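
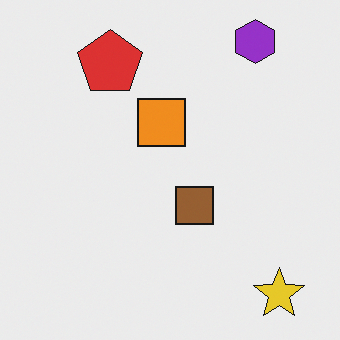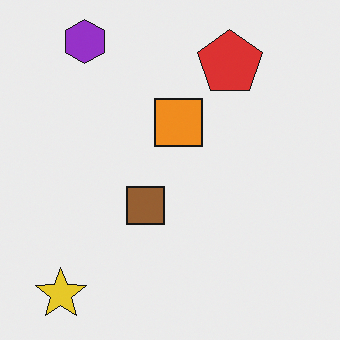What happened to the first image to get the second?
The transformation is: flipped horizontally (left ↔ right).

The yellow star is in the bottom-right of the first image and the bottom-left of the second — shapes on opposite sides of the vertical midline have swapped in a mirror flip.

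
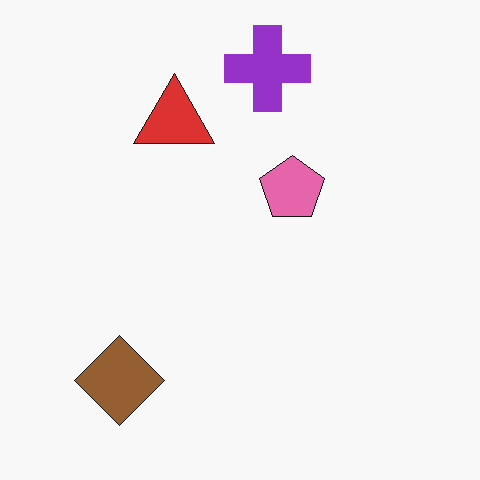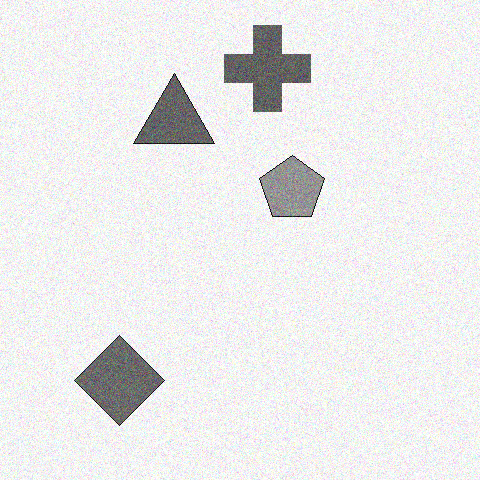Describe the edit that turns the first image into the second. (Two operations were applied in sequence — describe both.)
It was converted to grayscale, then degraded with visible gaussian noise.

All color is removed — every shape is now a shade of grey. Random speckle covers the whole image, including the flat background.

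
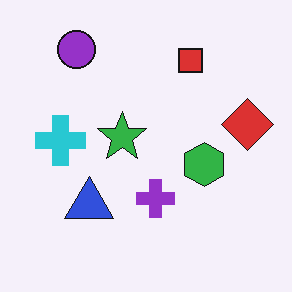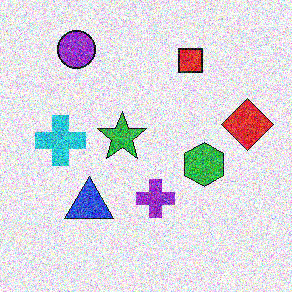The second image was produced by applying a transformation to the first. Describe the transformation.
This is the original image degraded with a thick layer of grain.

Random speckle covers the whole image, including the flat background.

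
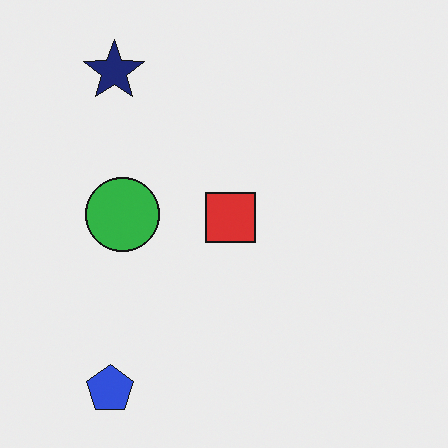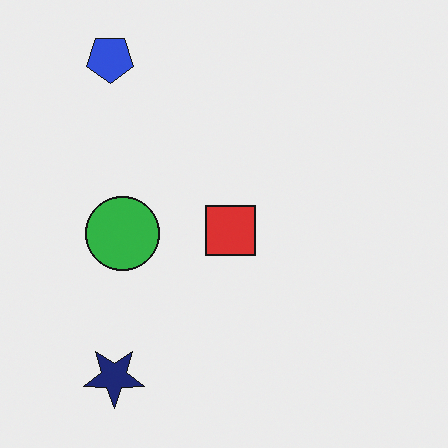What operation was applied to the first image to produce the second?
This is the original image flipped vertically (top ↔ bottom).

The blue pentagon is in the bottom-left of the first image and the top-left of the second — shapes on opposite sides of the horizontal midline have swapped in a mirror flip.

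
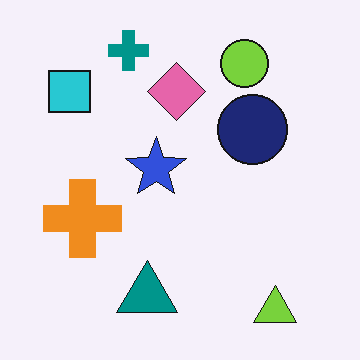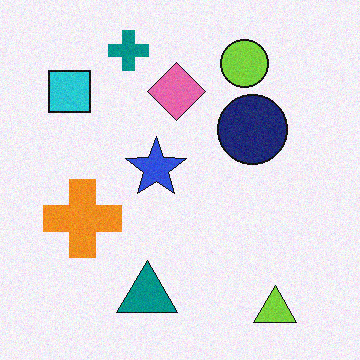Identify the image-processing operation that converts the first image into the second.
The image was degraded with light additive noise.

Random speckle covers the whole image, including the flat background.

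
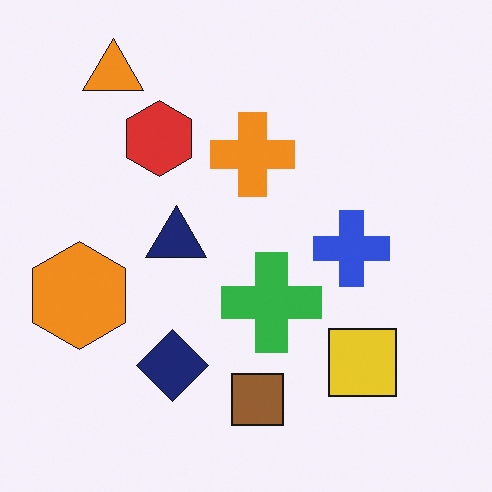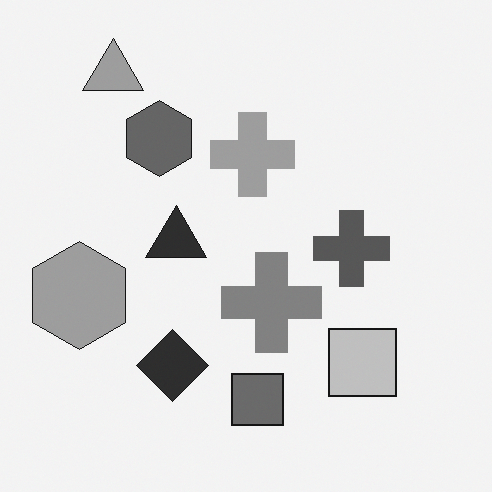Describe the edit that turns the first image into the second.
The second image is the first converted to grayscale.

All color is removed — every shape is now a shade of grey.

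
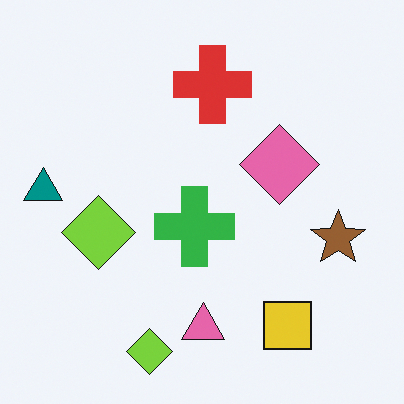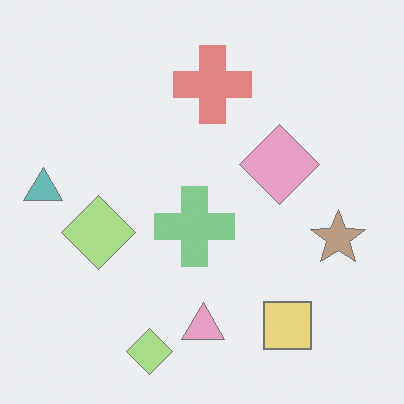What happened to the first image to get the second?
The image was given much lower contrast.

Tones are pushed toward mid-grey across the whole image — a global contrast change.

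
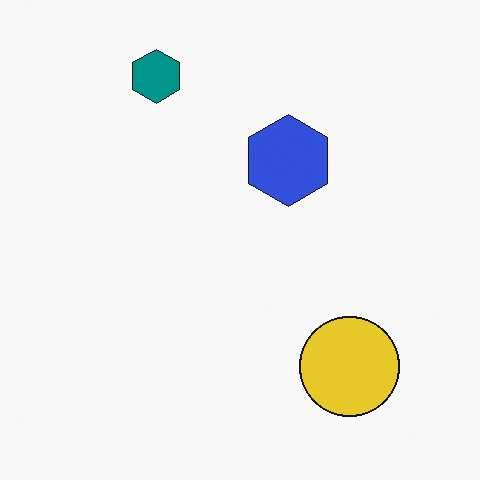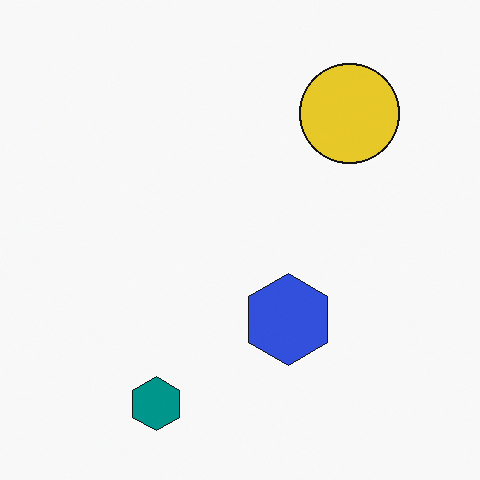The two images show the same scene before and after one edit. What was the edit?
The second image is the first flipped vertically (top ↔ bottom).

The teal hexagon is in the top-left of the first image and the bottom-left of the second — shapes on opposite sides of the horizontal midline have swapped in a mirror flip.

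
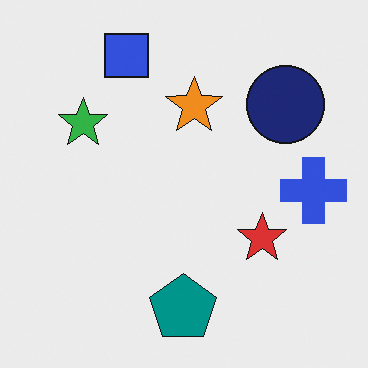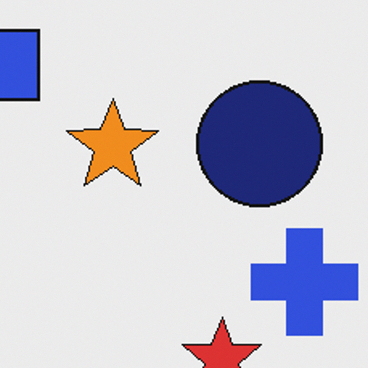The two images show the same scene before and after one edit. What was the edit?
The image was cropped slightly and scaled back up.

The visible shapes are larger and the field of view is narrower; shapes near the original edges may be partly or wholly outside the frame — a crop-and-rescale.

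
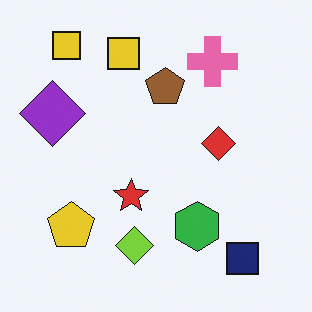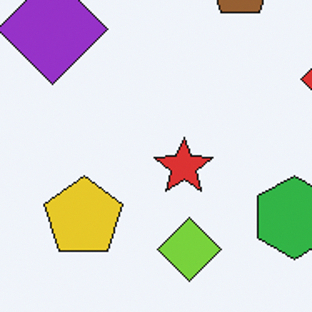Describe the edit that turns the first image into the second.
The transformation is: cropped to a noticeably smaller region and rescaled.

The visible shapes are larger and the field of view is narrower; shapes near the original edges may be partly or wholly outside the frame — a crop-and-rescale.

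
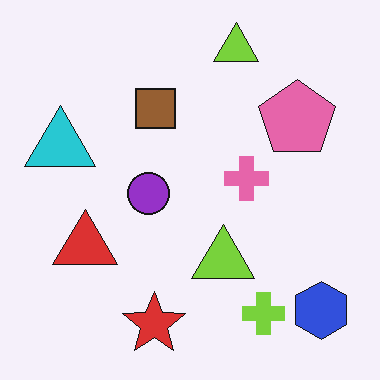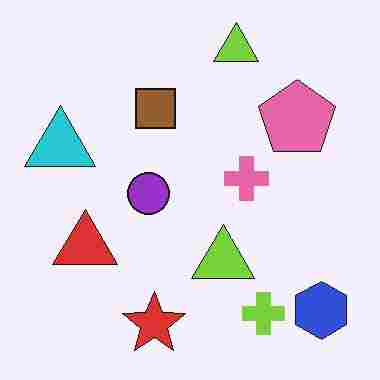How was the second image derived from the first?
It was degraded with heavy JPEG compression.

Blocky 8×8 compression artifacts appear around shape edges and the flat background shows ringing — characteristic JPEG degradation.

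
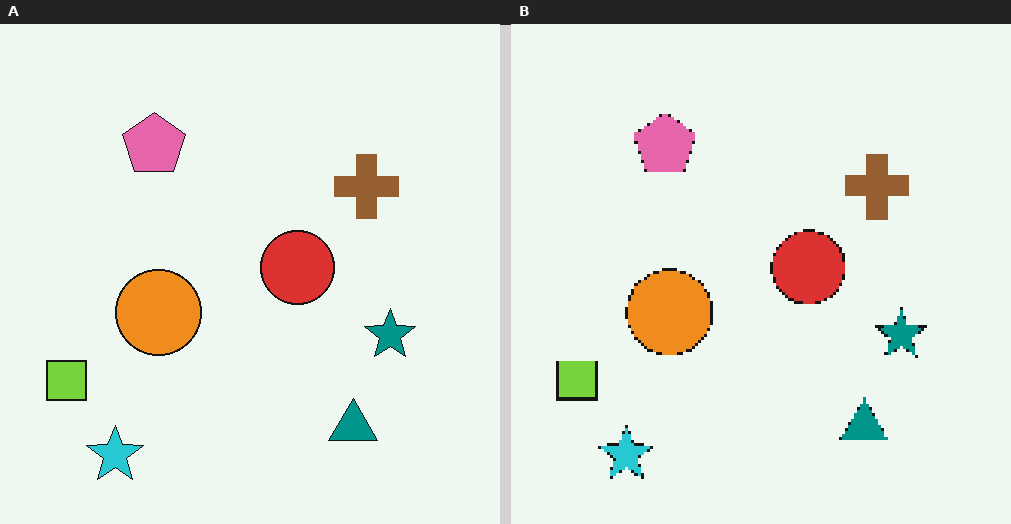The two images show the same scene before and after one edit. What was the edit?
This is the original image lightly pixelated (a mild mosaic effect).

Shapes are reduced to large square blocks; fine edges and outlines are lost — a downscale-then-upscale (mosaic) effect.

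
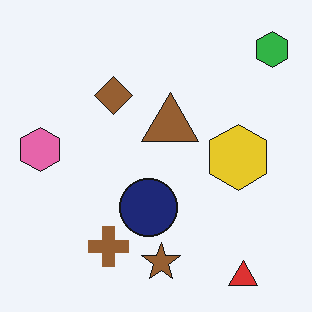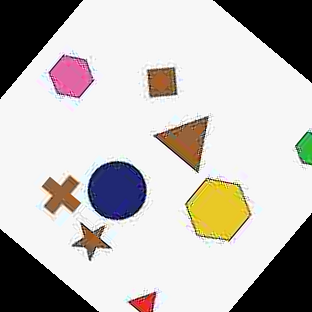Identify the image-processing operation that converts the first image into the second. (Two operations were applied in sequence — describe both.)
This is the original image heavily JPEG-compressed with obvious blocking artifacts, then rotated clockwise by a large amount — several tens of degrees.

Blocky 8×8 compression artifacts appear around shape edges and the flat background shows ringing — characteristic JPEG degradation. Every shape is tilted by the same angle and the image corners show triangular fill wedges — a whole-image rotation by a non-right angle.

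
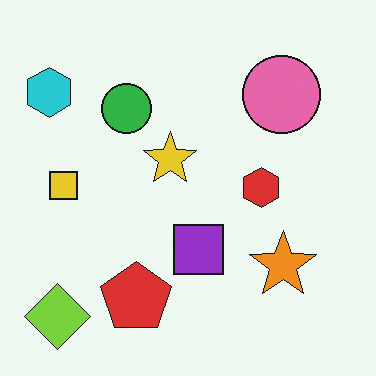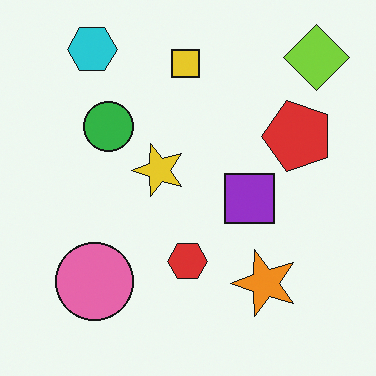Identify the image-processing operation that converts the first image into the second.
This is the original image transposed (reflected across the top-left ↔ bottom-right diagonal).

Shapes have swapped their row and column positions — what was in the top-right is now in the bottom-left — a diagonal reflection.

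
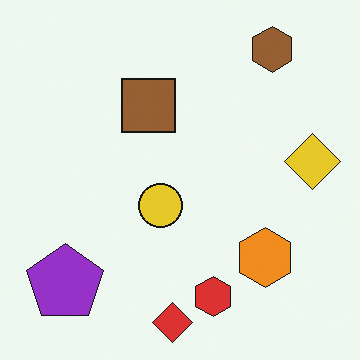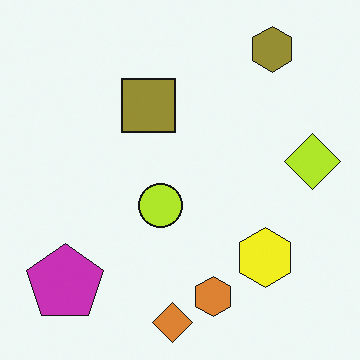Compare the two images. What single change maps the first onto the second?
Hue-shifted slightly.

Every shape's color has rotated by the same amount around the hue wheel — a uniform hue shift.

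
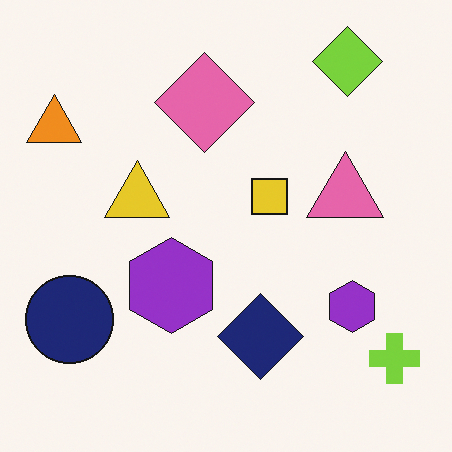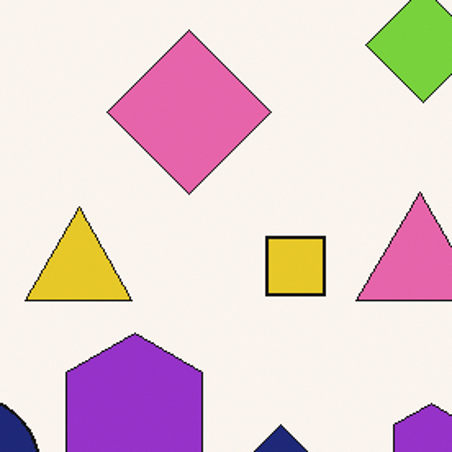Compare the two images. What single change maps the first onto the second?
The transformation is: cropped tightly and scaled back up.

The visible shapes are larger and the field of view is narrower; shapes near the original edges may be partly or wholly outside the frame — a crop-and-rescale.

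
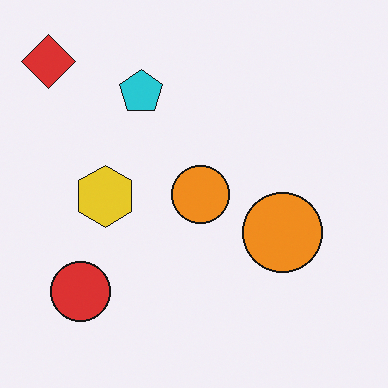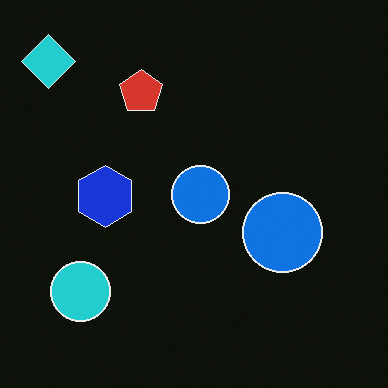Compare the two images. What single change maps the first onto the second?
The transformation is: color-inverted (negative).

The light background has become dark and every shape's color is its complement — a photographic negative.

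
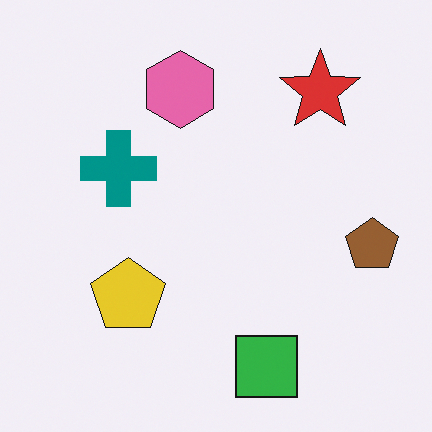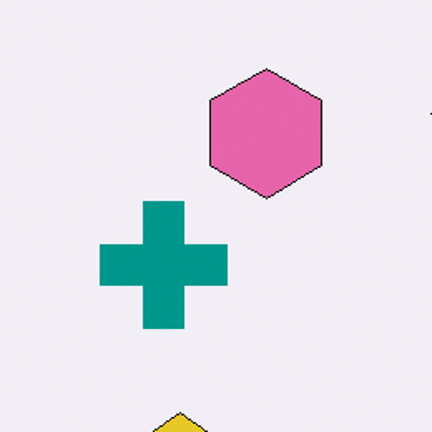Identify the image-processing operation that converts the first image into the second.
This is the original image cropped tightly and scaled back up.

The visible shapes are larger and the field of view is narrower; shapes near the original edges may be partly or wholly outside the frame — a crop-and-rescale.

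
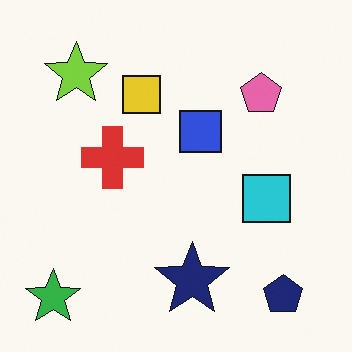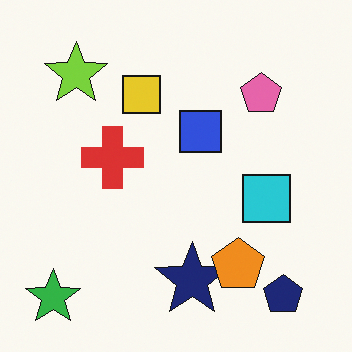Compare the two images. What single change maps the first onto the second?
Overlaid with an additional orange pentagon.

An orange pentagon appears in the second image that is absent from the first.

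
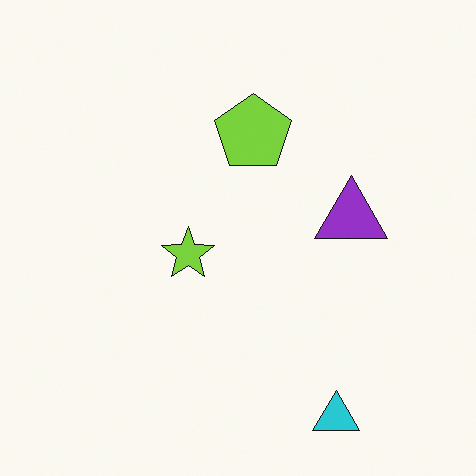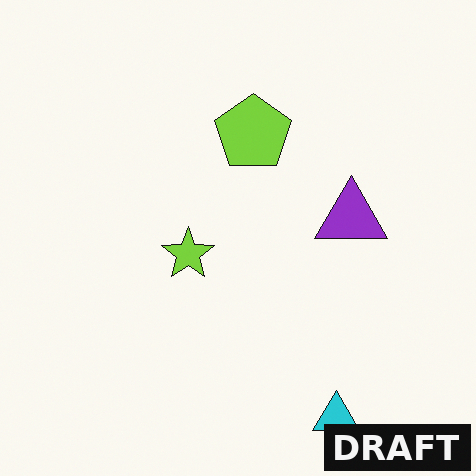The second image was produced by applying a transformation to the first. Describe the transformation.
This is the original image watermarked with the text "DRAFT" in the lower-right corner.

A dark label reading "DRAFT" appears in the lower-right corner.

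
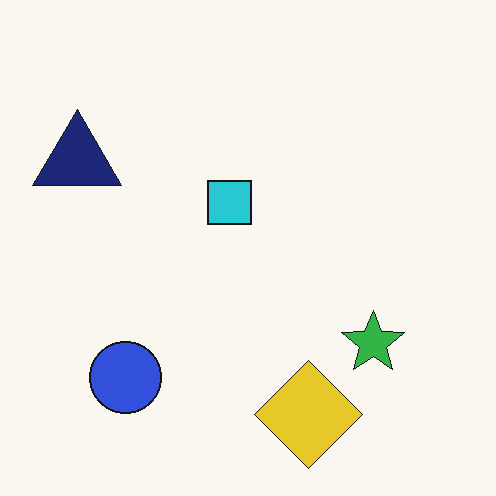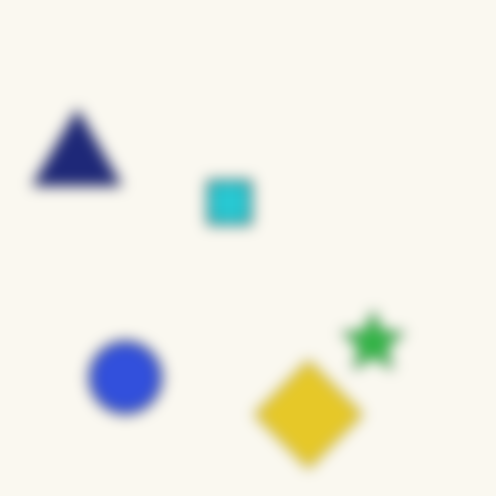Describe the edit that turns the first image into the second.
The transformation is: strongly gaussian-blurred.

Shape edges and outlines are uniformly softened across the whole image.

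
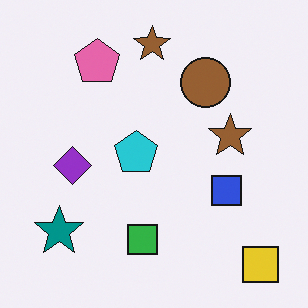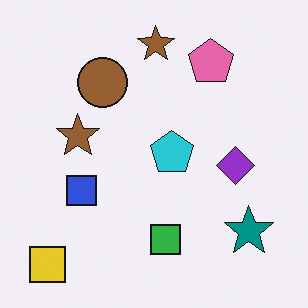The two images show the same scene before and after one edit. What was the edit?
Flipped horizontally (left ↔ right).

The yellow square is in the bottom-right of the first image and the bottom-left of the second — shapes on opposite sides of the vertical midline have swapped in a mirror flip.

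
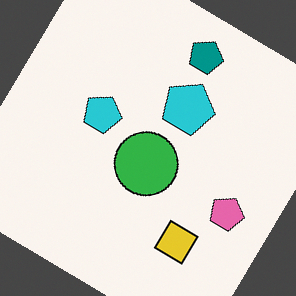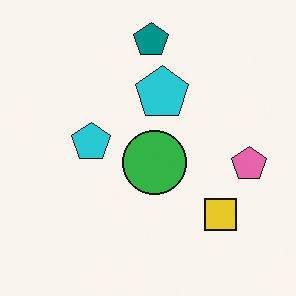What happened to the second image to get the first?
The transformation is: rotated clockwise by a large amount — several tens of degrees.

Every shape is tilted by the same angle and the image corners show triangular fill wedges — a whole-image rotation by a non-right angle.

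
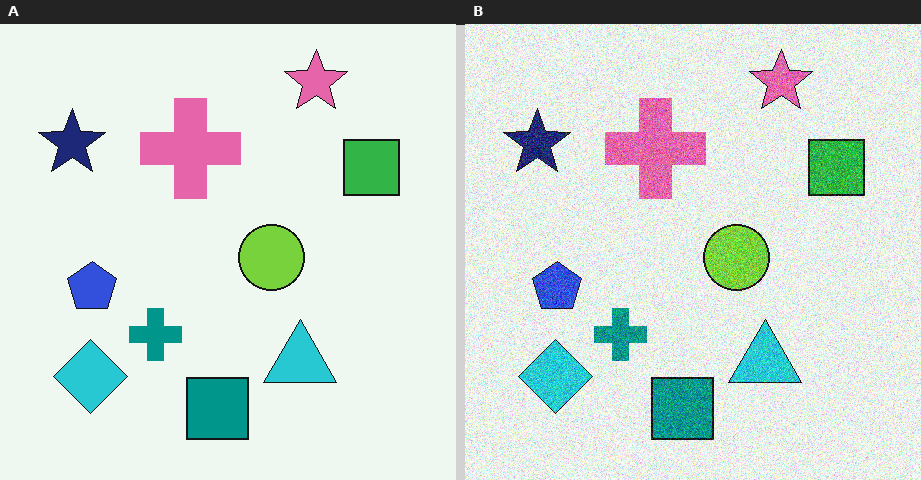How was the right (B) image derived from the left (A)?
The right (B) image is the left (A) degraded with heavy additive noise.

Random speckle covers the whole image, including the flat background.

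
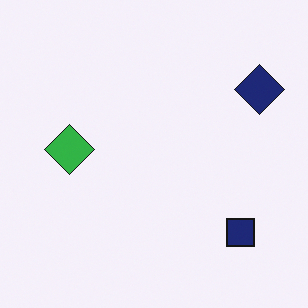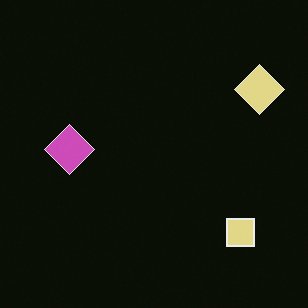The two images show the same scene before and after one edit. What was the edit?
It was color-inverted (negative).

The light background has become dark and every shape's color is its complement — a photographic negative.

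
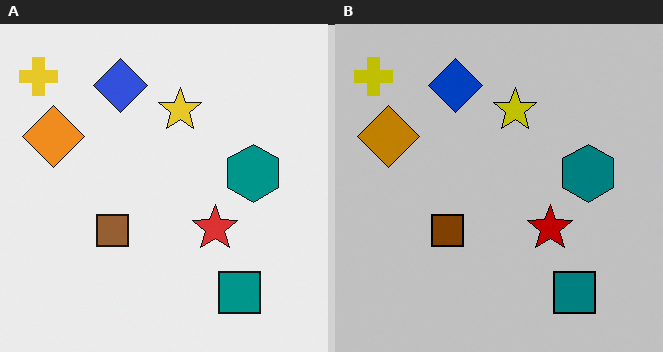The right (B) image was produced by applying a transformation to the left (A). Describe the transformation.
The right (B) image is the left (A) heavily posterized to just a handful of flat colors.

Each flat color has snapped to a coarser quantized level — most visibly, the near-white background has dropped to a flat grey.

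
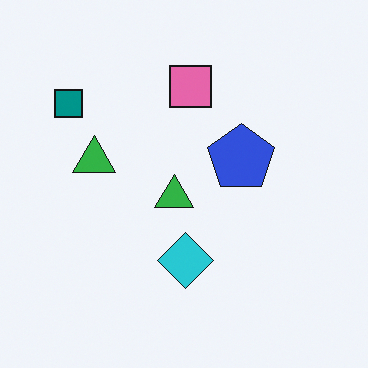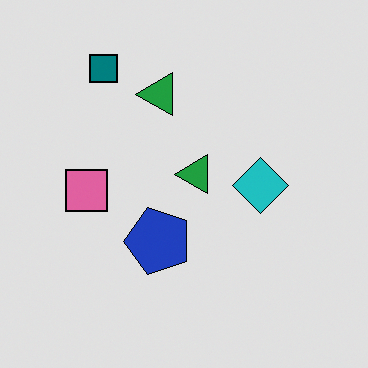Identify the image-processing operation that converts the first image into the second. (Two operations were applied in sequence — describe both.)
The transformation is: moderately posterized, then transposed (reflected across the top-left ↔ bottom-right diagonal).

Each flat color has snapped to a coarser quantized level — most visibly, the near-white background has dropped to a flat grey. Shapes have swapped their row and column positions — what was in the top-right is now in the bottom-left — a diagonal reflection.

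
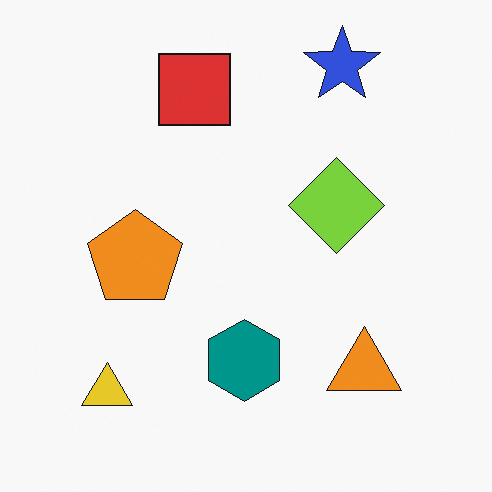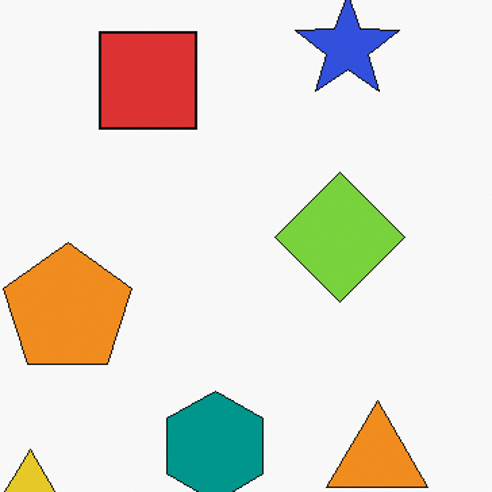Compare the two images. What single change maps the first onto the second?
It was cropped to a modestly smaller region and rescaled.

The visible shapes are larger and the field of view is narrower; shapes near the original edges may be partly or wholly outside the frame — a crop-and-rescale.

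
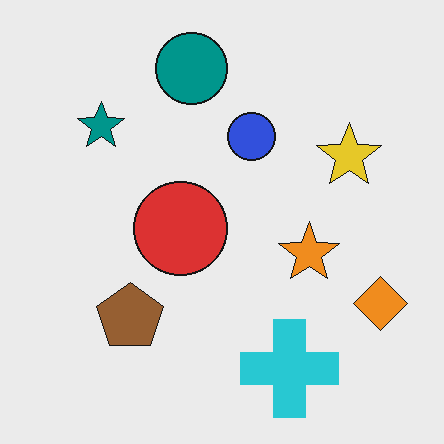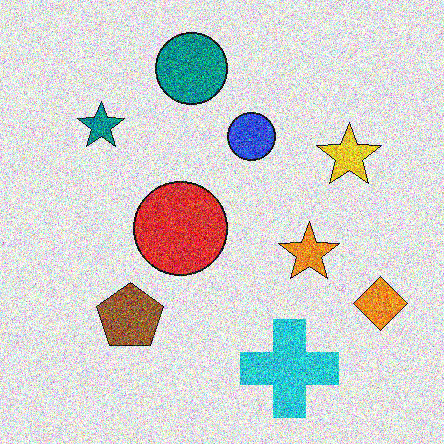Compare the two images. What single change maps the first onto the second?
It was degraded with a thick layer of grain.

Random speckle covers the whole image, including the flat background.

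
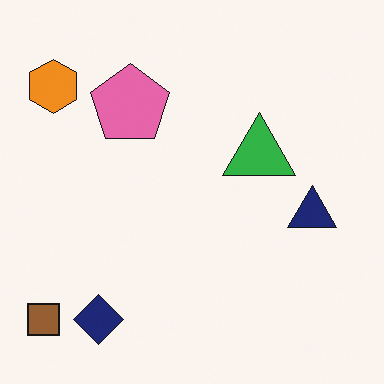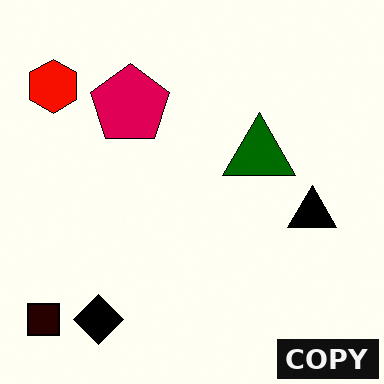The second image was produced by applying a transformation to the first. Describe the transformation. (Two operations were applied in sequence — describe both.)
The second image is the first given much higher contrast, then watermarked with the text "COPY" in the lower-right corner.

Tones are pushed away from mid-grey across the whole image — a global contrast change. A dark label reading "COPY" appears in the lower-right corner.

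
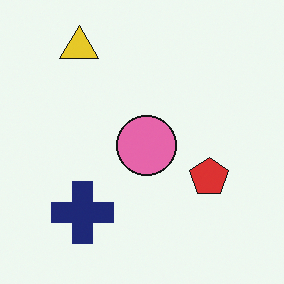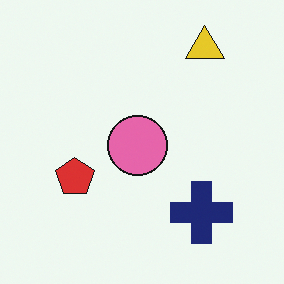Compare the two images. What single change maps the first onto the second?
The transformation is: flipped horizontally (left ↔ right).

The red pentagon is in the right of the first image and the left of the second — shapes on opposite sides of the vertical midline have swapped in a mirror flip.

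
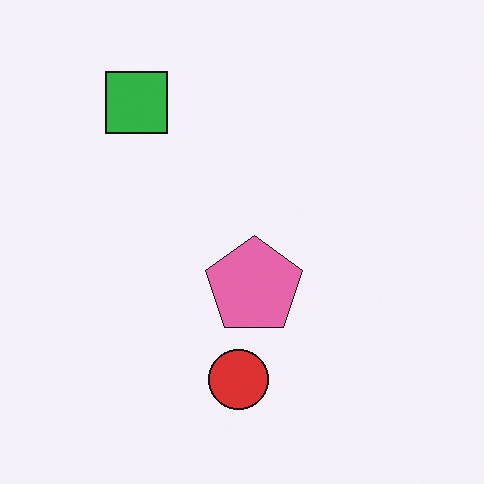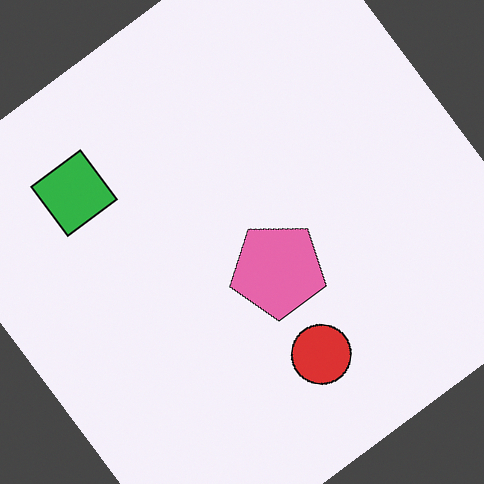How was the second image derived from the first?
The image was rotated counter-clockwise by a large amount — several tens of degrees.

Every shape is tilted by the same angle and the image corners show triangular fill wedges — a whole-image rotation by a non-right angle.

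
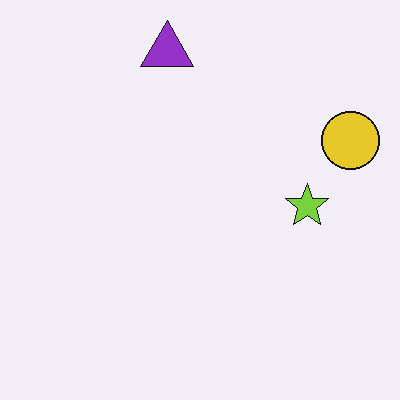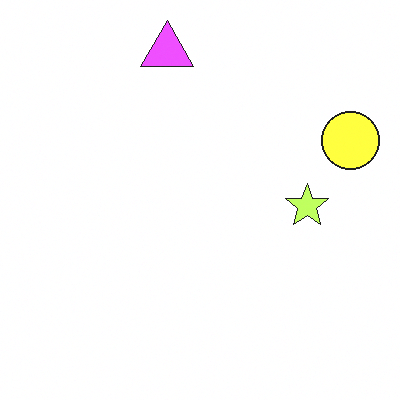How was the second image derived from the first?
The second image is the first noticeably brightened.

Every pixel — background and shapes alike — is uniformly brightened.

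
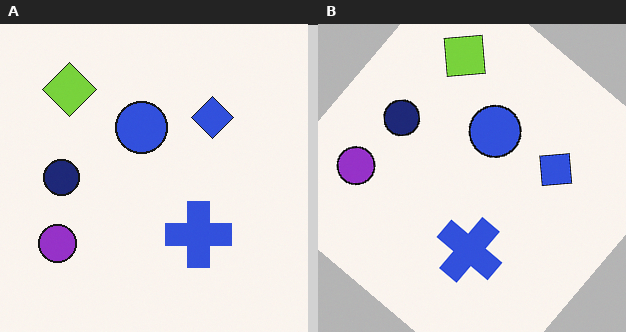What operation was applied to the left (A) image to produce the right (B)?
The right (B) image is the left (A) rotated clockwise by a large amount — several tens of degrees.

Every shape is tilted by the same angle and the image corners show triangular fill wedges — a whole-image rotation by a non-right angle.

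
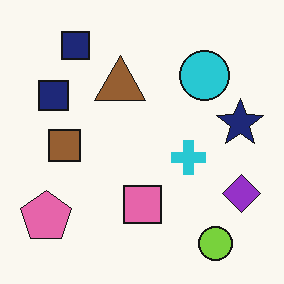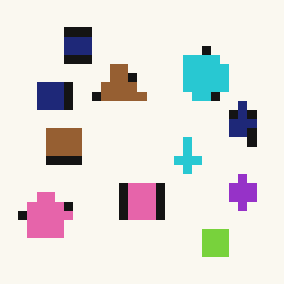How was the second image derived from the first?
The second image is the first heavily pixelated into large blocks.

Shapes are reduced to large square blocks; fine edges and outlines are lost — a downscale-then-upscale (mosaic) effect.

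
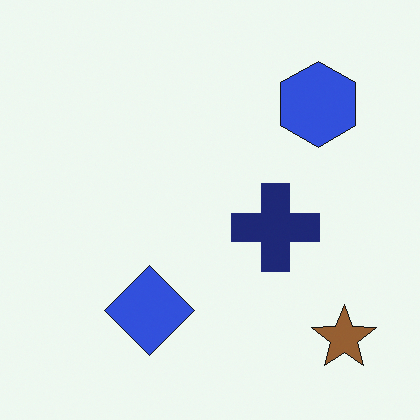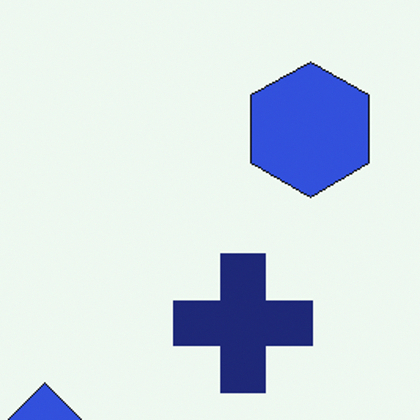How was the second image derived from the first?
The transformation is: cropped to a modestly smaller region and rescaled.

The visible shapes are larger and the field of view is narrower; shapes near the original edges may be partly or wholly outside the frame — a crop-and-rescale.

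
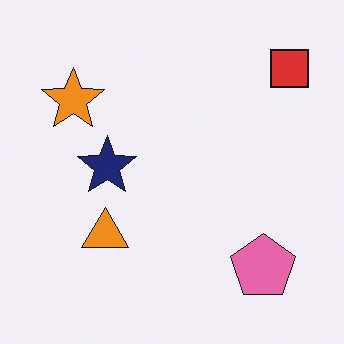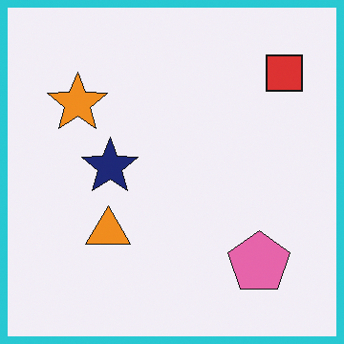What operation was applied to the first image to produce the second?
This is the original image framed with a cyan border.

A solid cyan frame runs around the edge of the second image, with the content slightly shrunk inside it.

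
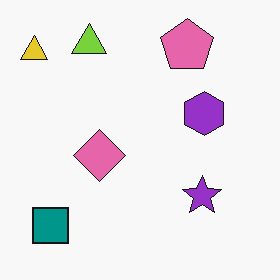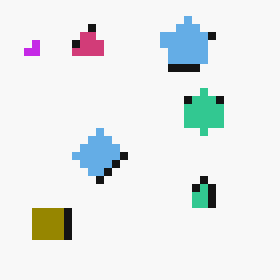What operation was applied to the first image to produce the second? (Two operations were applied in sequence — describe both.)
The image was hue-shifted by a large amount, then moderately pixelated.

Every shape's color has rotated by the same amount around the hue wheel — a uniform hue shift. Shapes are reduced to large square blocks; fine edges and outlines are lost — a downscale-then-upscale (mosaic) effect.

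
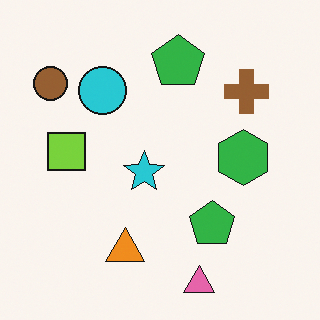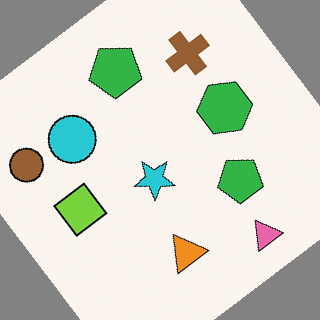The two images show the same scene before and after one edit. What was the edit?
Rotated counter-clockwise by a large amount — several tens of degrees.

Every shape is tilted by the same angle and the image corners show triangular fill wedges — a whole-image rotation by a non-right angle.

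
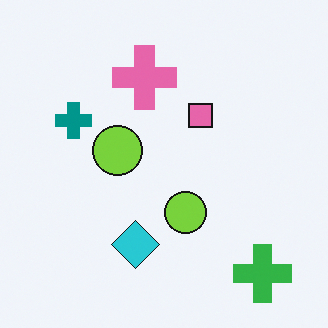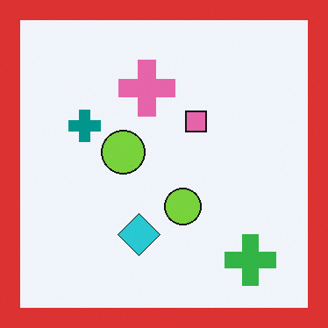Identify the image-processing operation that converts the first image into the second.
It was framed with a red border.

A solid red frame runs around the edge of the second image, with the content slightly shrunk inside it.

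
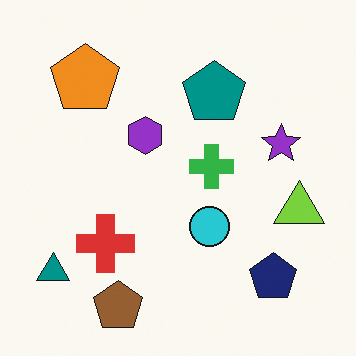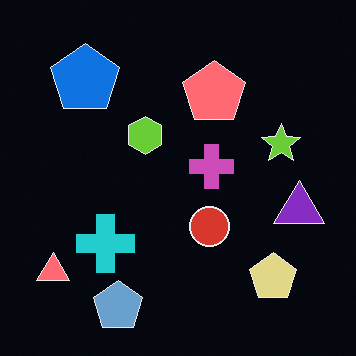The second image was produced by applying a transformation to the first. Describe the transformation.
This is the original image color-inverted (negative).

The light background has become dark and every shape's color is its complement — a photographic negative.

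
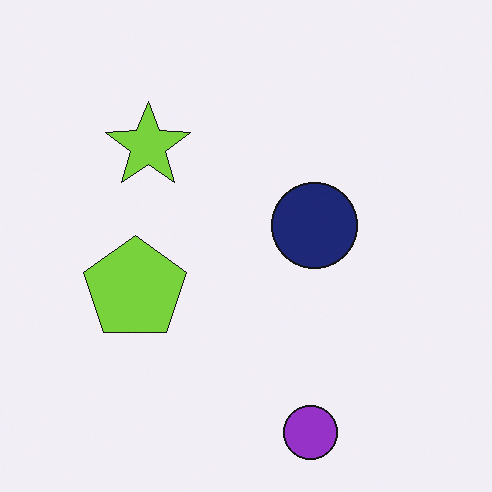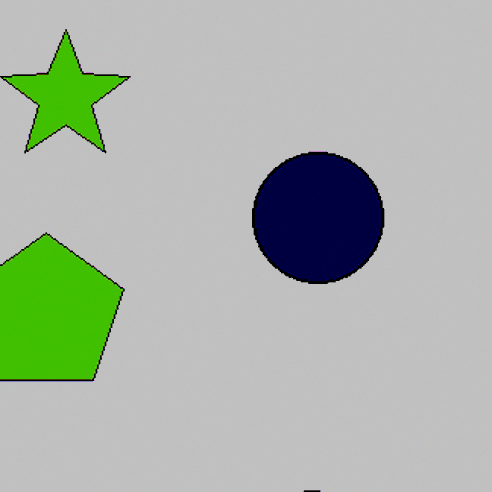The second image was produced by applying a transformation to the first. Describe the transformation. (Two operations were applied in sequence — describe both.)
Cropped slightly and scaled back up, then aggressively posterized.

The visible shapes are larger and the field of view is narrower; shapes near the original edges may be partly or wholly outside the frame — a crop-and-rescale. Each flat color has snapped to a coarser quantized level — most visibly, the near-white background has dropped to a flat grey.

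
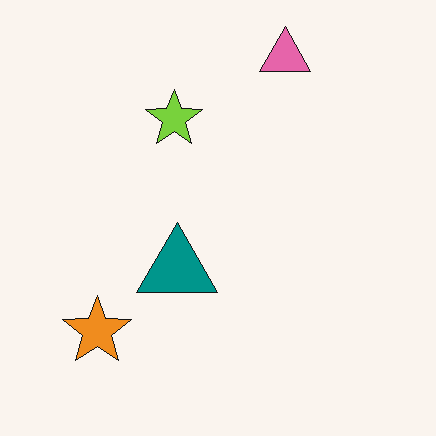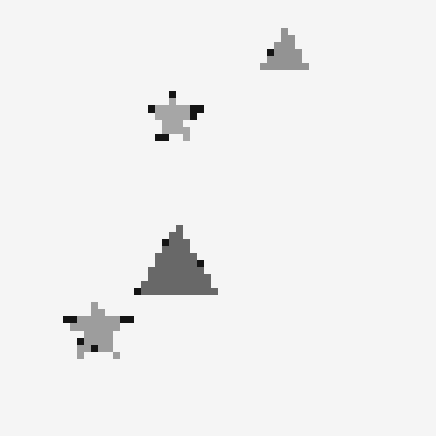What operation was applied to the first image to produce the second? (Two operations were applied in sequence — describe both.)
This is the original image converted to grayscale, then moderately pixelated.

All color is removed — every shape is now a shade of grey. Shapes are reduced to large square blocks; fine edges and outlines are lost — a downscale-then-upscale (mosaic) effect.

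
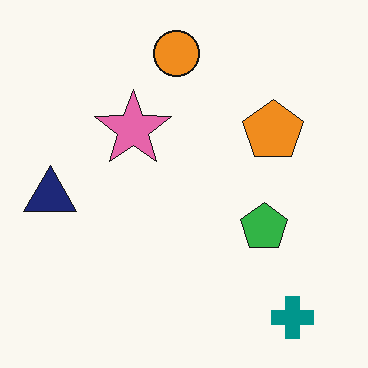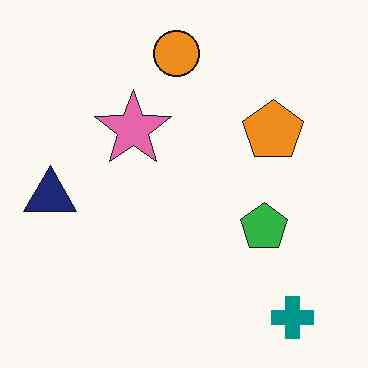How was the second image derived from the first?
Given moderate JPEG compression.

Blocky 8×8 compression artifacts appear around shape edges and the flat background shows ringing — characteristic JPEG degradation.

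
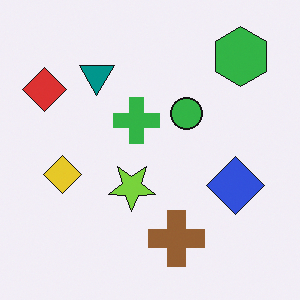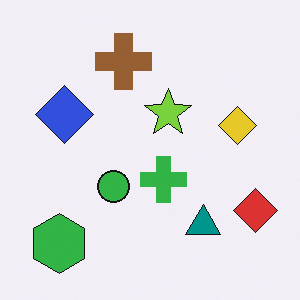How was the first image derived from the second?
The transformation is: rotated 180°.

The green hexagon sits in the bottom-left of the second image and the top-right of the first — consistent with a whole-image 180° rotation.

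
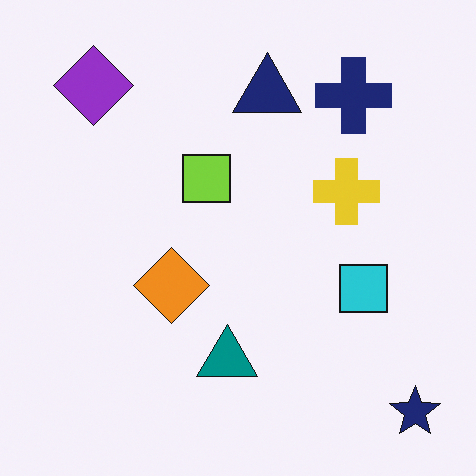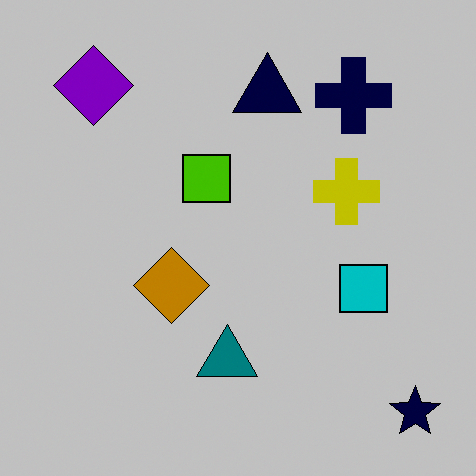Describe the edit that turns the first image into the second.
It was heavily posterized to just a handful of flat colors.

Each flat color has snapped to a coarser quantized level — most visibly, the near-white background has dropped to a flat grey.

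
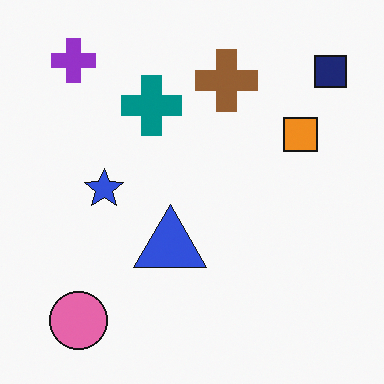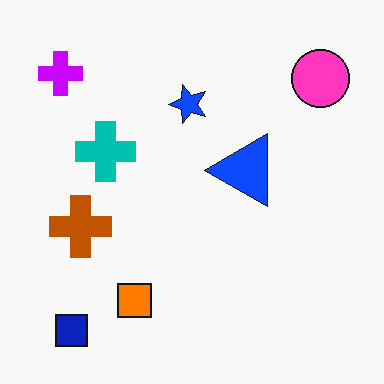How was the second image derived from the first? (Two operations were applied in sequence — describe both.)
This is the original image made much more vivid (saturation change), then transposed (reflected across the top-left ↔ bottom-right diagonal).

All colors are more vivid — a global saturation change. Shapes have swapped their row and column positions — what was in the top-right is now in the bottom-left — a diagonal reflection.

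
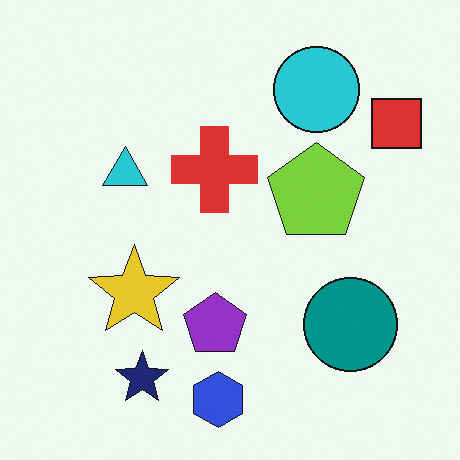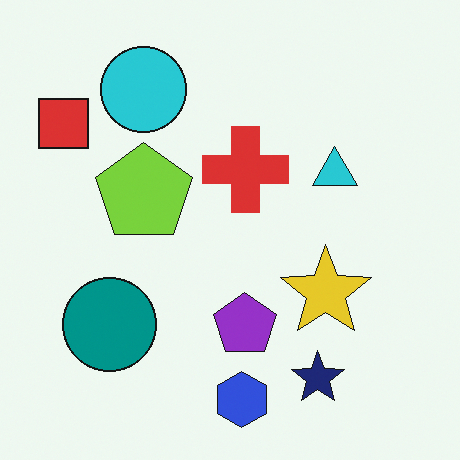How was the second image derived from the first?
The second image is the first flipped horizontally (left ↔ right).

The red square is in the top-right of the first image and the top-left of the second — shapes on opposite sides of the vertical midline have swapped in a mirror flip.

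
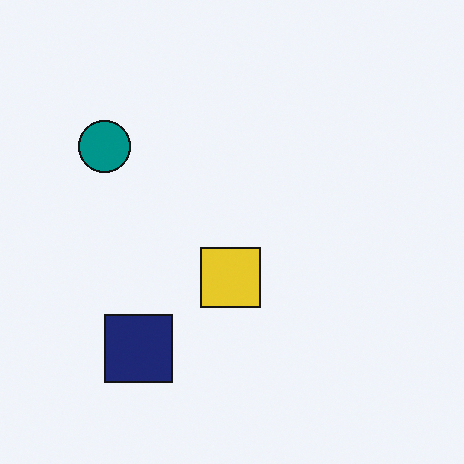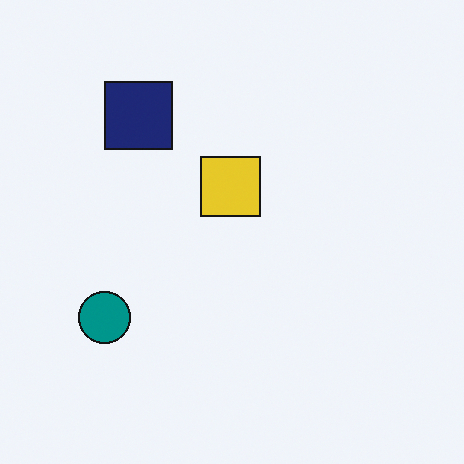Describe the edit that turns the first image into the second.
The transformation is: flipped vertically (top ↔ bottom).

The navy square is in the bottom-left of the first image and the top-left of the second — shapes on opposite sides of the horizontal midline have swapped in a mirror flip.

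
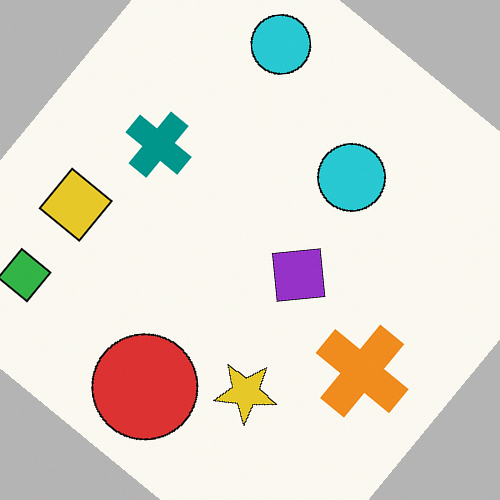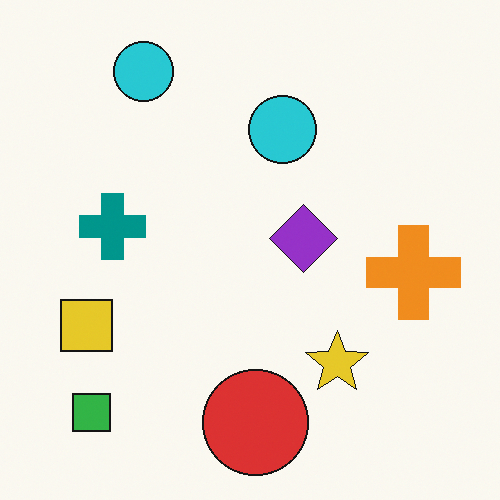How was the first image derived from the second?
It was rotated clockwise by a large amount — several tens of degrees.

Every shape is tilted by the same angle and the image corners show triangular fill wedges — a whole-image rotation by a non-right angle.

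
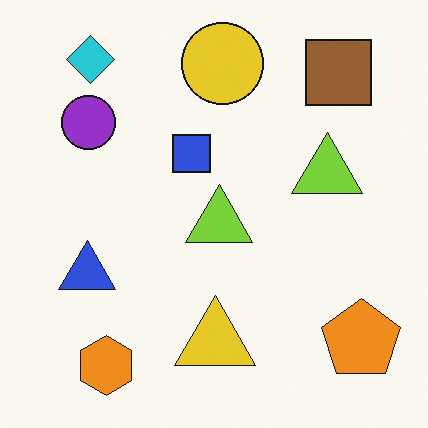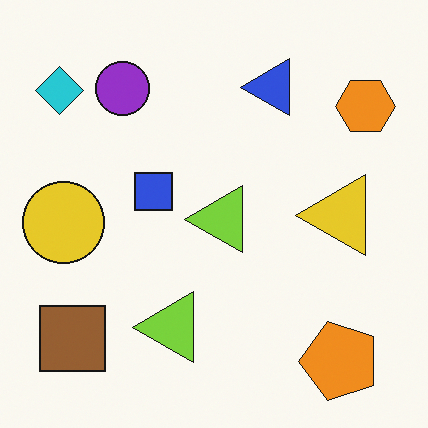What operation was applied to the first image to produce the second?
It was transposed (reflected across the top-left ↔ bottom-right diagonal).

Shapes have swapped their row and column positions — what was in the top-right is now in the bottom-left — a diagonal reflection.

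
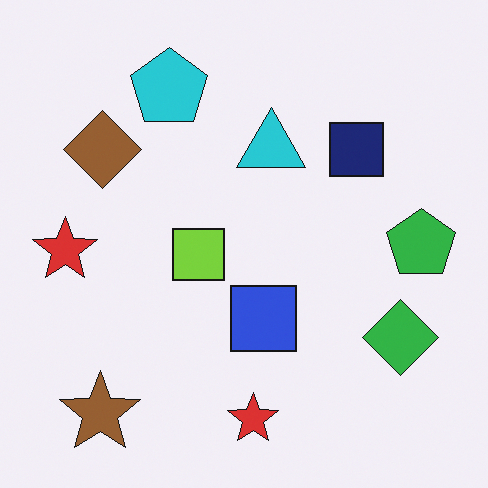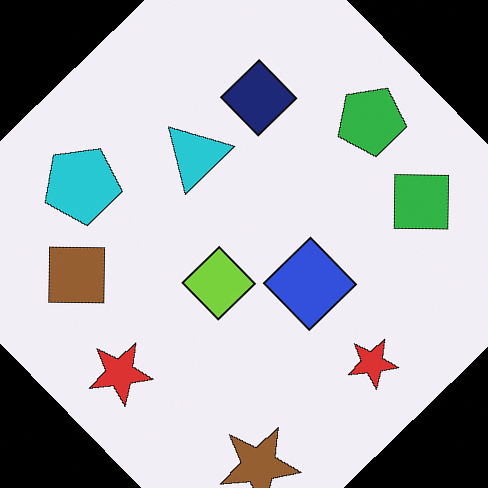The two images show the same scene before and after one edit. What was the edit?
The second image is the first rotated counter-clockwise by a large amount — several tens of degrees.

Every shape is tilted by the same angle and the image corners show triangular fill wedges — a whole-image rotation by a non-right angle.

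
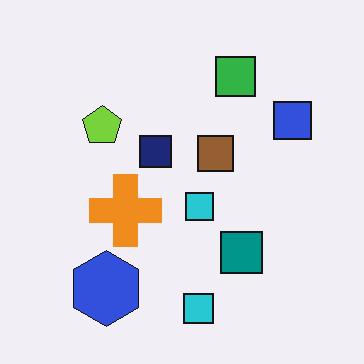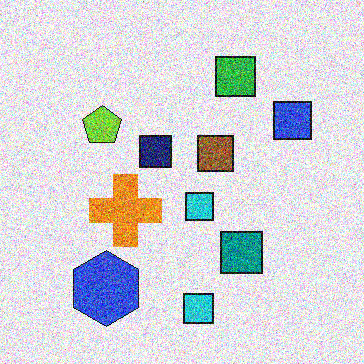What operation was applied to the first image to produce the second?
It was degraded with heavy additive noise.

Random speckle covers the whole image, including the flat background.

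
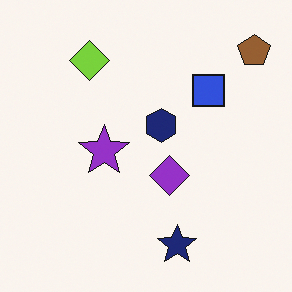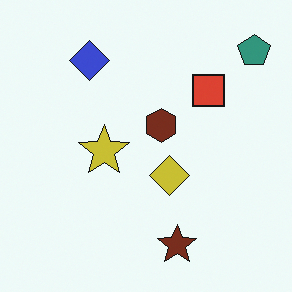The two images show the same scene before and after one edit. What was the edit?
This is the original image hue-shifted noticeably.

Every shape's color has rotated by the same amount around the hue wheel — a uniform hue shift.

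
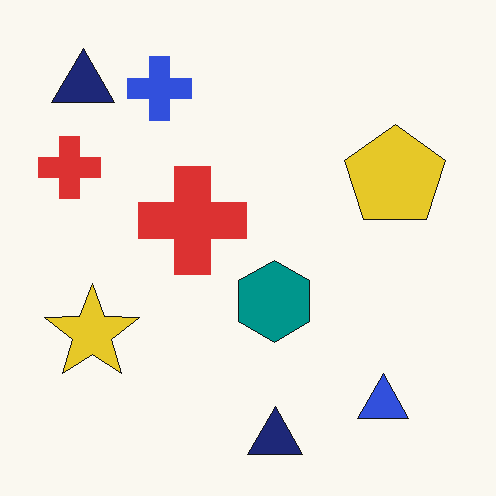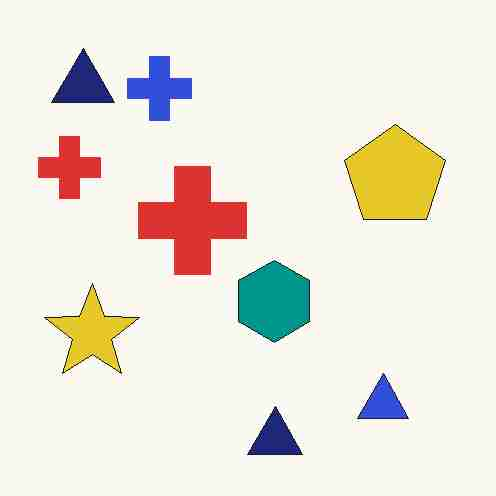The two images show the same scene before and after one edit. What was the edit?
Heavily JPEG-compressed with obvious blocking artifacts.

Blocky 8×8 compression artifacts appear around shape edges and the flat background shows ringing — characteristic JPEG degradation.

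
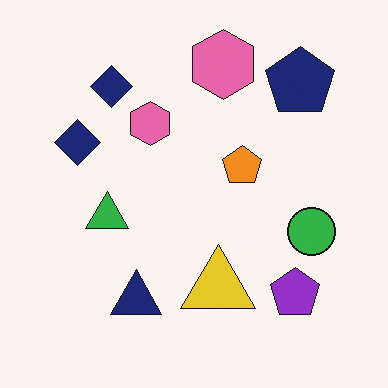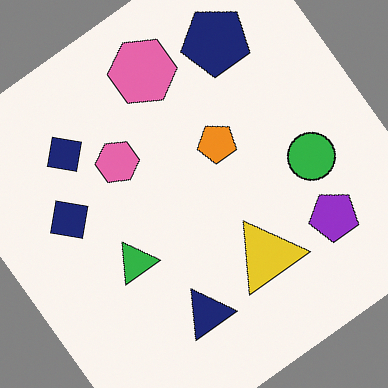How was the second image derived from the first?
This is the original image rotated counter-clockwise by a large amount — several tens of degrees.

Every shape is tilted by the same angle and the image corners show triangular fill wedges — a whole-image rotation by a non-right angle.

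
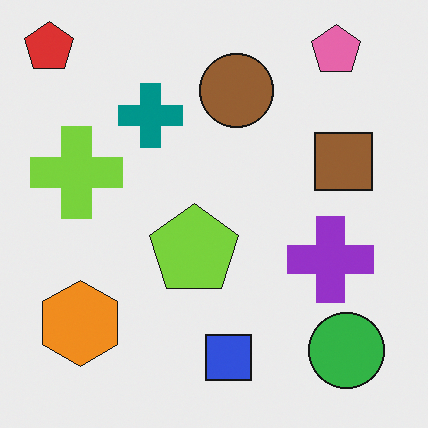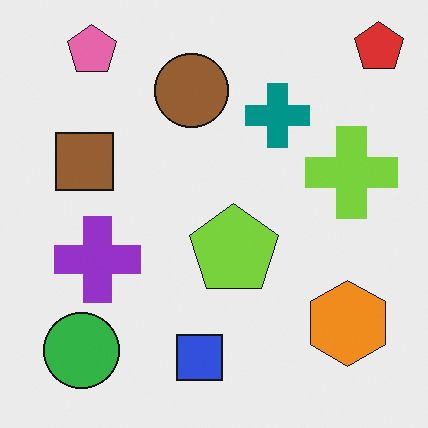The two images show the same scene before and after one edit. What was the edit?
Flipped horizontally (left ↔ right).

The red pentagon is in the top-left of the first image and the top-right of the second — shapes on opposite sides of the vertical midline have swapped in a mirror flip.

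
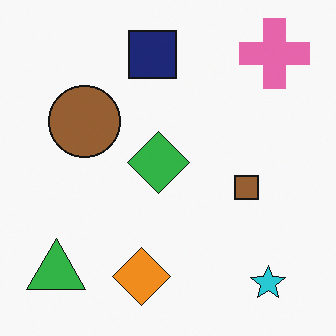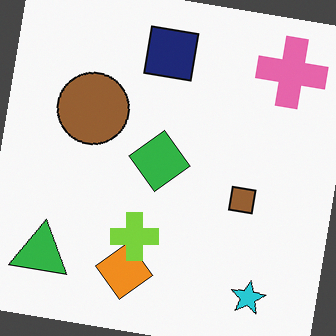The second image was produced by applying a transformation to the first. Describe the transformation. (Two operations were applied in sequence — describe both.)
The image was rotated clockwise by a few degrees, then overlaid with an additional lime cross.

Every shape is tilted by the same angle and the image corners show triangular fill wedges — a whole-image rotation by a non-right angle. A lime cross appears in the second image that is absent from the first.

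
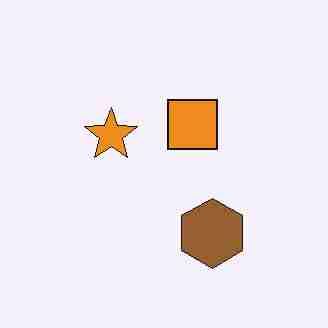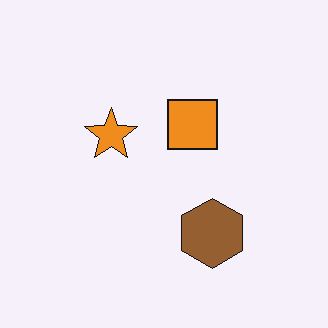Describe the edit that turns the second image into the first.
This is the original image degraded with heavy JPEG compression.

Blocky 8×8 compression artifacts appear around shape edges and the flat background shows ringing — characteristic JPEG degradation.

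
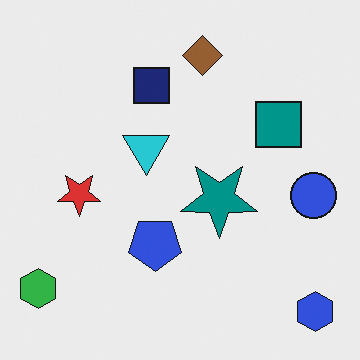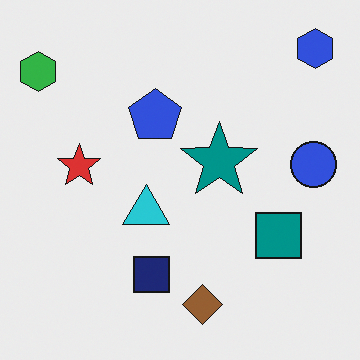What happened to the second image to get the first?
The transformation is: flipped vertically (top ↔ bottom).

The blue hexagon is in the top-right of the second image and the bottom-right of the first — shapes on opposite sides of the horizontal midline have swapped in a mirror flip.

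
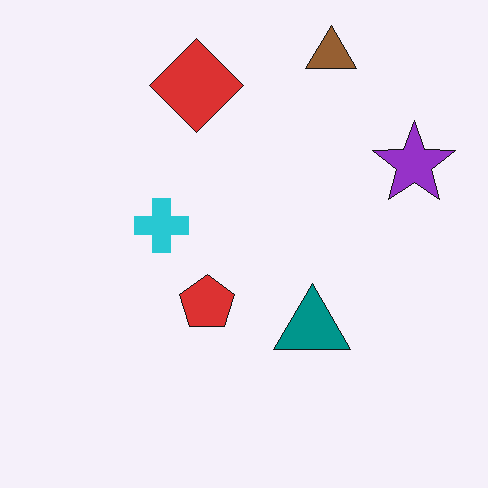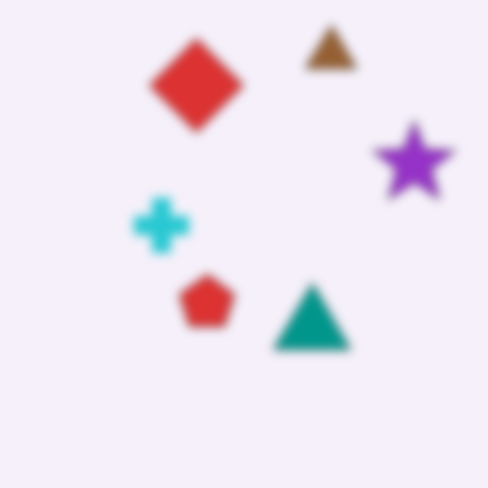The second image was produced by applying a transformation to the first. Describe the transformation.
The image was strongly gaussian-blurred.

Shape edges and outlines are uniformly softened across the whole image.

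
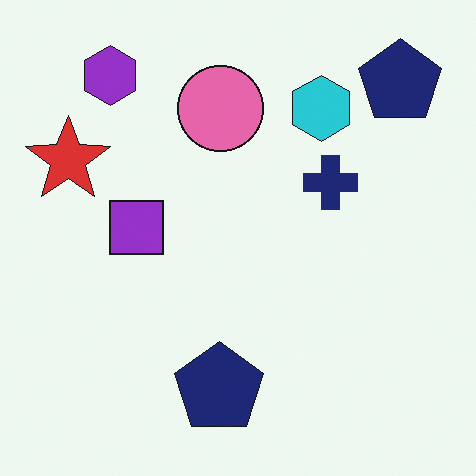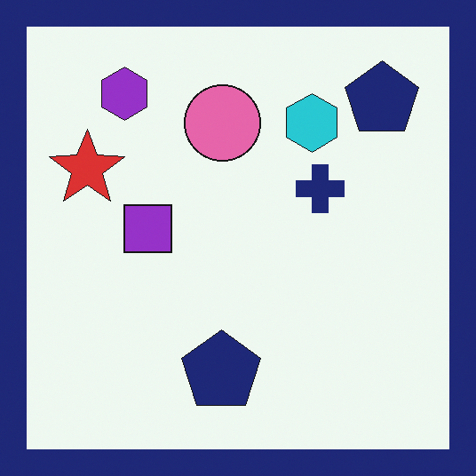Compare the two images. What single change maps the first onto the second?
The second image is the first framed with a navy border.

A solid navy frame runs around the edge of the second image, with the content slightly shrunk inside it.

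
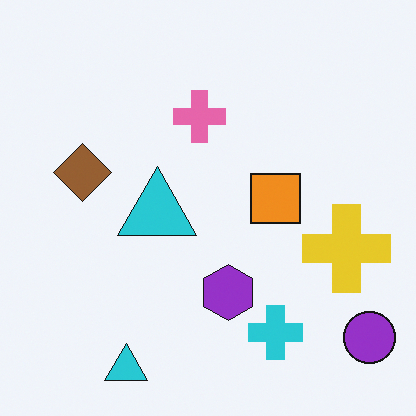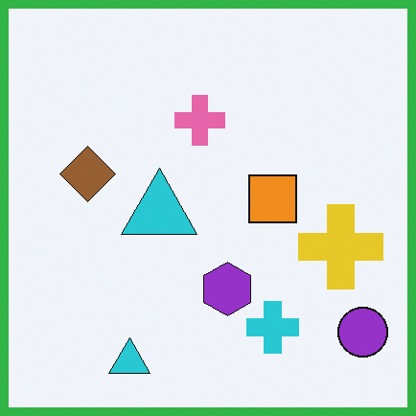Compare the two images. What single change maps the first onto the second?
The transformation is: framed with a green border.

A solid green frame runs around the edge of the second image, with the content slightly shrunk inside it.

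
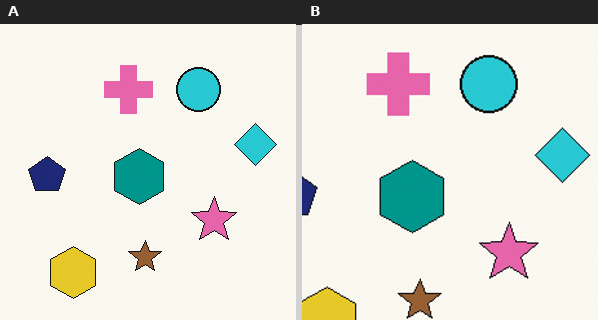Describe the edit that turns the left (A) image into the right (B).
It was cropped to a modestly smaller region and rescaled.

The visible shapes are larger and the field of view is narrower; shapes near the original edges may be partly or wholly outside the frame — a crop-and-rescale.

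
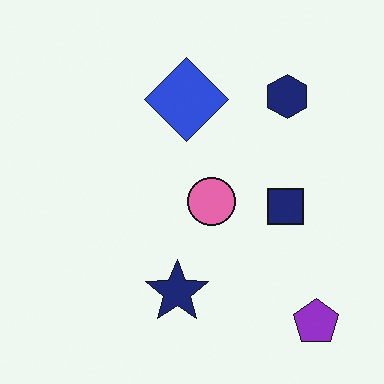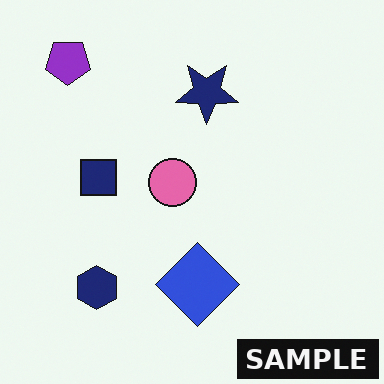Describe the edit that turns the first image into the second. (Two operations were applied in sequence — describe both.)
It was rotated 180°, then watermarked with the text "SAMPLE" in the lower-right corner.

The purple pentagon sits in the bottom-right of the first image and the top-left of the second — consistent with a whole-image 180° rotation. A dark label reading "SAMPLE" appears in the lower-right corner.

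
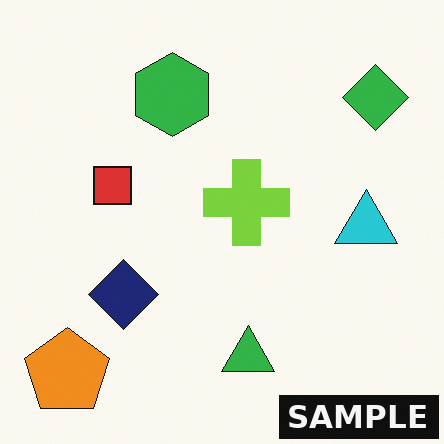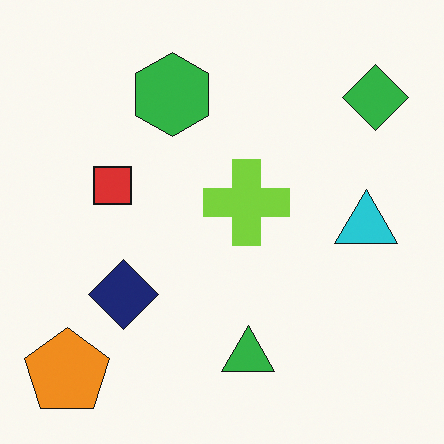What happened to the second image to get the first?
Watermarked with the text "SAMPLE" in the lower-right corner.

A dark label reading "SAMPLE" appears in the lower-right corner.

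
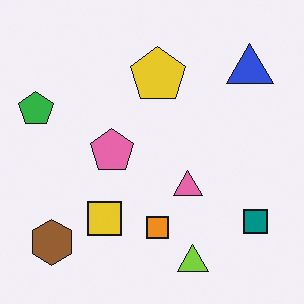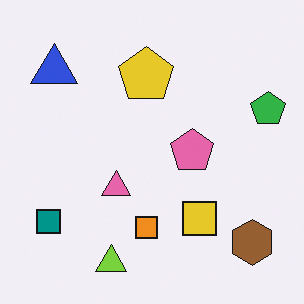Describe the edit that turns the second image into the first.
The transformation is: flipped horizontally (left ↔ right).

The green pentagon is in the right of the second image and the left of the first — shapes on opposite sides of the vertical midline have swapped in a mirror flip.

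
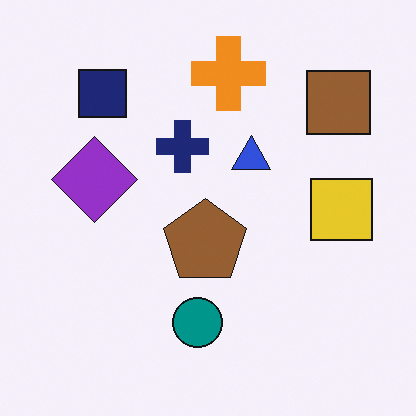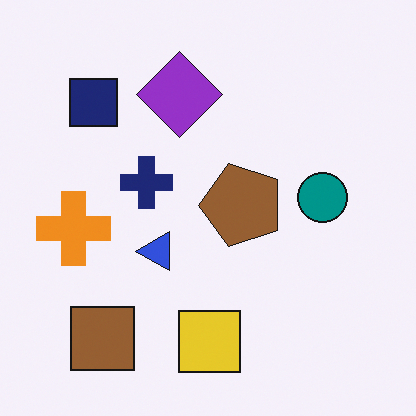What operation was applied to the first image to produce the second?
The transformation is: transposed (reflected across the top-left ↔ bottom-right diagonal).

Shapes have swapped their row and column positions — what was in the top-right is now in the bottom-left — a diagonal reflection.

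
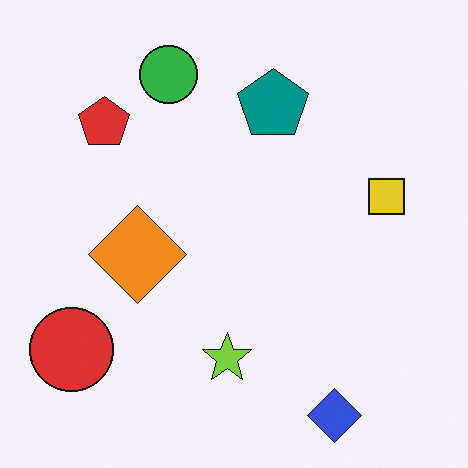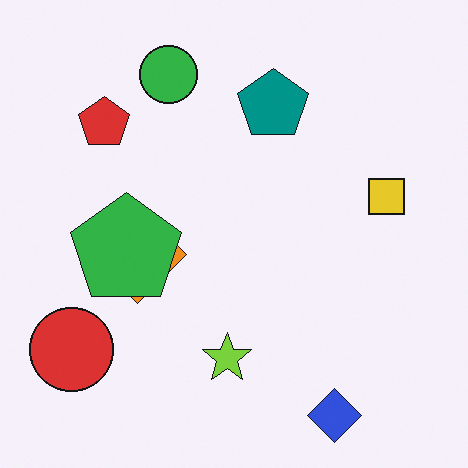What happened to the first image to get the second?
The image was overlaid with an additional green pentagon.

A green pentagon appears in the second image that is absent from the first.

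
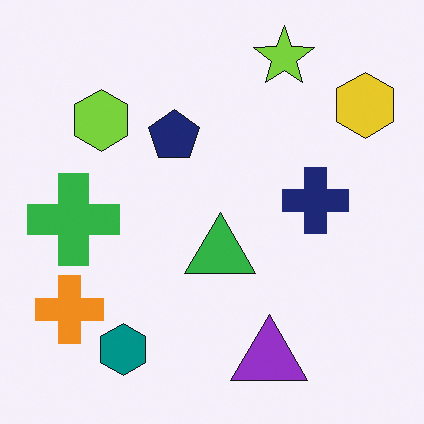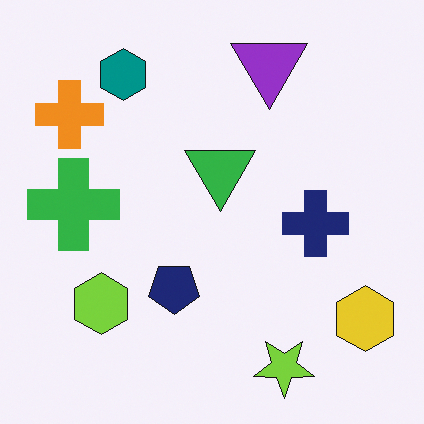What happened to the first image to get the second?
The transformation is: flipped vertically (top ↔ bottom).

The lime star is in the top-right of the first image and the bottom-right of the second — shapes on opposite sides of the horizontal midline have swapped in a mirror flip.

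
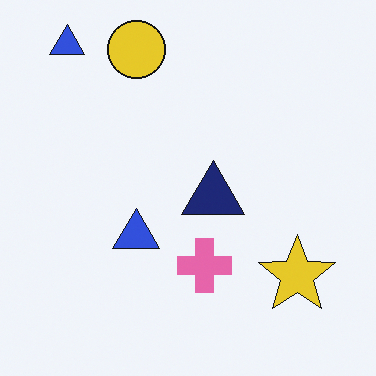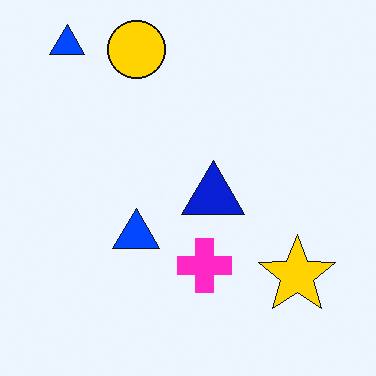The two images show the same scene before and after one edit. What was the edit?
The second image is the first made much more vivid (saturation change).

All colors are more vivid — a global saturation change.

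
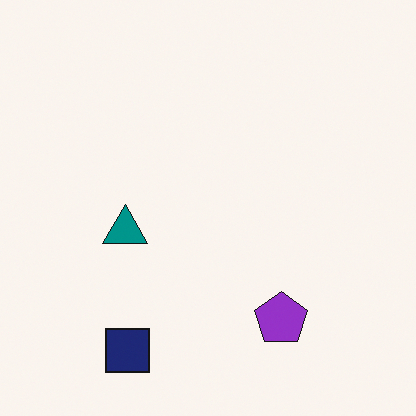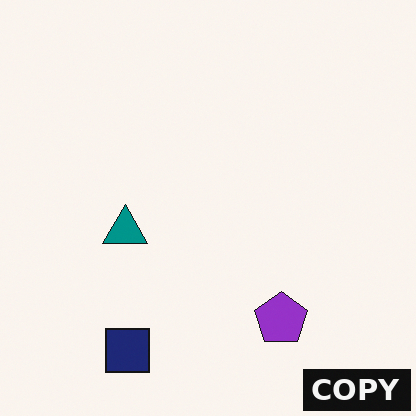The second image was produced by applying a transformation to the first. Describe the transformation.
The transformation is: watermarked with the text "COPY" in the lower-right corner.

A dark label reading "COPY" appears in the lower-right corner.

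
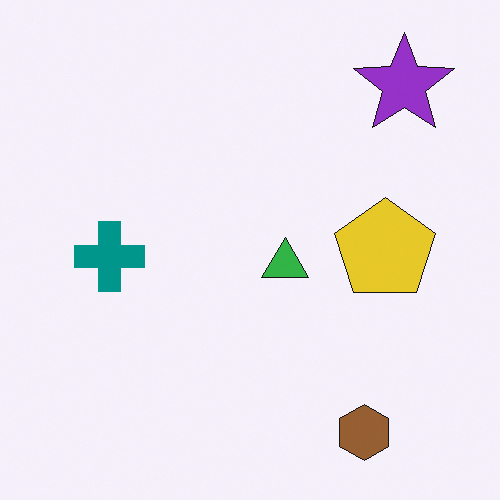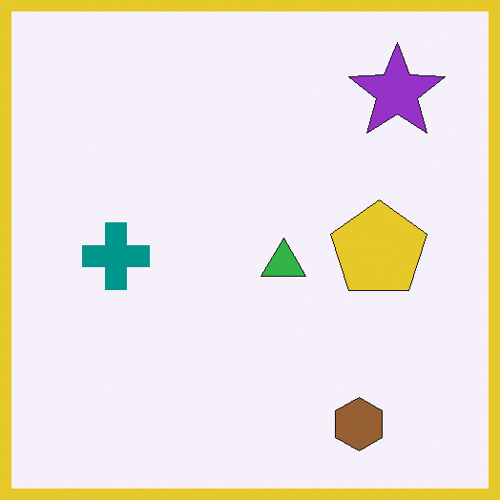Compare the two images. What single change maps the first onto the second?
The transformation is: framed with a yellow border.

A solid yellow frame runs around the edge of the second image, with the content slightly shrunk inside it.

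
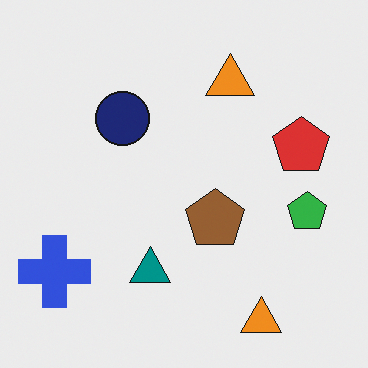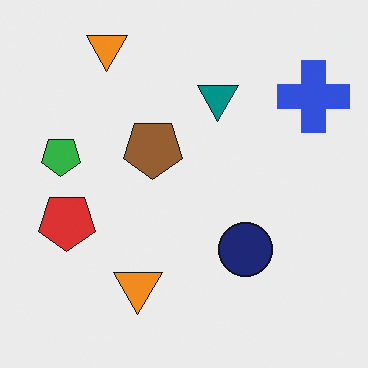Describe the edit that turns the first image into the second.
It was rotated 180°.

The blue cross sits in the bottom-left of the first image and the top-right of the second — consistent with a whole-image 180° rotation.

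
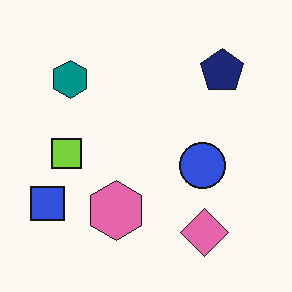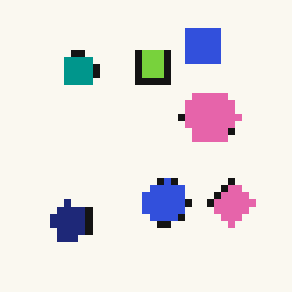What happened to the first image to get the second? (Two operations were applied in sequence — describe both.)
This is the original image transposed (reflected across the top-left ↔ bottom-right diagonal), then pixelated into visible square blocks.

Shapes have swapped their row and column positions — what was in the top-right is now in the bottom-left — a diagonal reflection. Shapes are reduced to large square blocks; fine edges and outlines are lost — a downscale-then-upscale (mosaic) effect.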